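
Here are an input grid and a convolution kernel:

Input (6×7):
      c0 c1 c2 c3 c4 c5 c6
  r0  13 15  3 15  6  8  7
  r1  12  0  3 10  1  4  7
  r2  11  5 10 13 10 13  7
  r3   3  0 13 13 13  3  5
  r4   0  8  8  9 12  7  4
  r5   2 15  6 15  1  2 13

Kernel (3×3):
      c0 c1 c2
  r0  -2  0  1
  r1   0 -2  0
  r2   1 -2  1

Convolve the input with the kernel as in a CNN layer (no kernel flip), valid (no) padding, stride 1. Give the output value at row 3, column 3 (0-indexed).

-32

The receptive field on the input at this output position is [13 13 3 / 9 12 7 / 15 1 2]. Elementwise product with the kernel and sum: 13·-2 + 3·1 + 12·-2 + 15·1 + 1·-2 + 2·1.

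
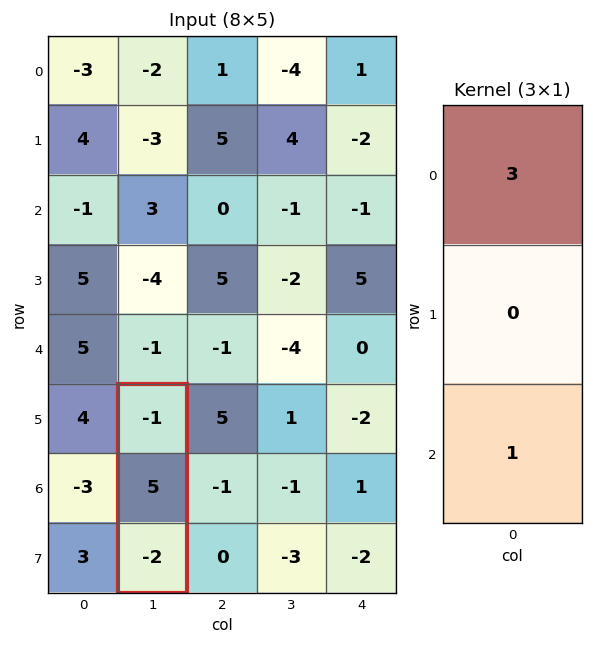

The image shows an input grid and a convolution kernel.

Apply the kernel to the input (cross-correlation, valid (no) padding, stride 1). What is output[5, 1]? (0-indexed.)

-5

The receptive field on the input at this output position is [-1 / 5 / -2]. Elementwise product with the kernel and sum: -1·3 + -2·1.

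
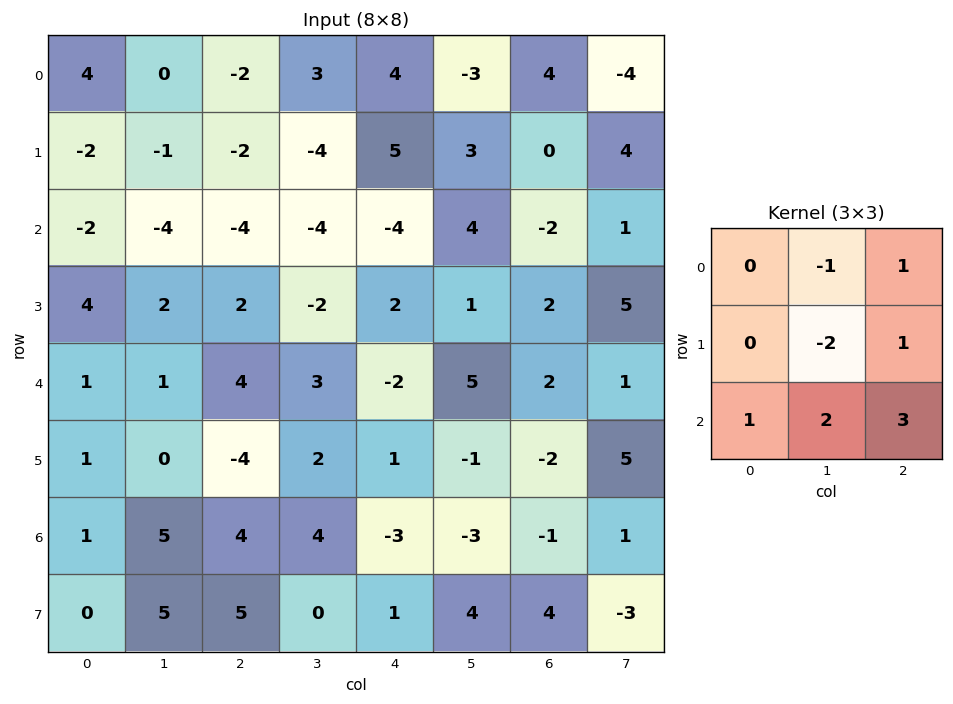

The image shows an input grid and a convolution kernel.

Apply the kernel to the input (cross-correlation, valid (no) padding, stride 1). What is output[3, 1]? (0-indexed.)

The receptive field on the input at this output position is [2 2 -2 / 1 4 3 / 0 -4 2]. Elementwise product with the kernel and sum: 2·-1 + -2·1 + 4·-2 + 3·1 + 0·1 + -4·2 + 2·3.

-11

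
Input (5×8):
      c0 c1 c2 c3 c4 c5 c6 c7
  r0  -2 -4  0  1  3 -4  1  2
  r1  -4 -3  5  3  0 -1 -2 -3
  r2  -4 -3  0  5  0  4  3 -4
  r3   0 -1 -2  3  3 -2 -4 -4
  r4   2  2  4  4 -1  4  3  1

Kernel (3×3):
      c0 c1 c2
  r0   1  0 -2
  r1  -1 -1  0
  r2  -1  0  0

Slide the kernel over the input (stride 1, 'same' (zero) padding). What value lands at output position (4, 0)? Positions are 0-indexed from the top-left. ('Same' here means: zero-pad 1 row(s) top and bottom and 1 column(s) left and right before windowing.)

0

The receptive field on the zero-padded input at this output position is [0 0 -1 / 0 2 2 / 0 0 0]. Elementwise product with the kernel and sum: 0·1 + -1·-2 + 0·-1 + 2·-1 + 0·-1.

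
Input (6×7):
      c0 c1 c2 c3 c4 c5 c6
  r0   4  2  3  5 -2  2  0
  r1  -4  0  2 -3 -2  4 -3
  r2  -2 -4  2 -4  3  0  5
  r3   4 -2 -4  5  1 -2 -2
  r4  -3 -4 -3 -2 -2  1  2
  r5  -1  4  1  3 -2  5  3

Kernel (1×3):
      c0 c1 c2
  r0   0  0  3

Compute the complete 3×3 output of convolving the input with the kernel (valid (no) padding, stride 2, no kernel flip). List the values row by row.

Output[0,0]: The receptive field on the input at this output position is [4 2 3]. Elementwise product with the kernel and sum: 3·3.

9 -6 0
6 9 15
-9 -6 6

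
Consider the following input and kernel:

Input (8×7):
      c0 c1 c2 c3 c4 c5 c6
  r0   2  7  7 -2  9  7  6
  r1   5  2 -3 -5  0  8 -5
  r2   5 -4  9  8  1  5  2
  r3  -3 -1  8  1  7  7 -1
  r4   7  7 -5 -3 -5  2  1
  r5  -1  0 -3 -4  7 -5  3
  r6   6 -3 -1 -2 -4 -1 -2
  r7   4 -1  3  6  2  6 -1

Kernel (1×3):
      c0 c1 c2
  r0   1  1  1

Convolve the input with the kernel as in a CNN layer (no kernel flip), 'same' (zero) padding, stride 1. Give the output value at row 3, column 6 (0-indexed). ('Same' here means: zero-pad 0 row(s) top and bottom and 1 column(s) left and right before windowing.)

The receptive field on the zero-padded input at this output position is [7 -1 0]. Elementwise product with the kernel and sum: 7·1 + -1·1 + 0·1.

6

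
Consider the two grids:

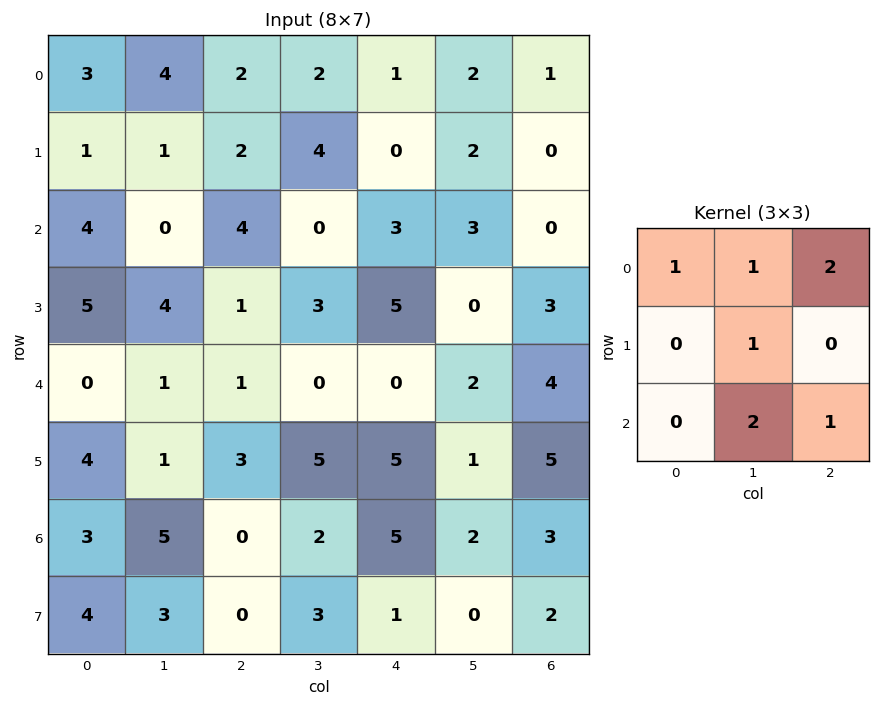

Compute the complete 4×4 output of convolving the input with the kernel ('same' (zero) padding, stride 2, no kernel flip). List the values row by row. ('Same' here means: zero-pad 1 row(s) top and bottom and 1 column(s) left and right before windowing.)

6 10 3 1
21 20 21 8
22 23 19 17
20 17 19 13

Output[0,0]: The receptive field on the zero-padded input at this output position is [0 0 0 / 0 3 4 / 0 1 1]. Elementwise product with the kernel and sum: 0·1 + 0·1 + 0·2 + 3·1 + 1·2 + 1·1.
Output[0,1]: The receptive field on the zero-padded input at this output position is [0 0 0 / 4 2 2 / 1 2 4]. Elementwise product with the kernel and sum: 0·1 + 0·1 + 0·2 + 2·1 + 2·2 + 4·1.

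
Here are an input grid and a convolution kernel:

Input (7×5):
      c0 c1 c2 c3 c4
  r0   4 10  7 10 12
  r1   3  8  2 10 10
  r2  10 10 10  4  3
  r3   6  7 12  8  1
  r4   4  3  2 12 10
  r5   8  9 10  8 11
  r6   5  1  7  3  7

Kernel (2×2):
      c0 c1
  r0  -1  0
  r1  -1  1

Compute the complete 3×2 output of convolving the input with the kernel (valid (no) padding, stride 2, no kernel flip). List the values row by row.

Output[0,0]: The receptive field on the input at this output position is [4 10 / 3 8]. Elementwise product with the kernel and sum: 4·-1 + 3·-1 + 8·1.

1 1
-9 -14
-3 -4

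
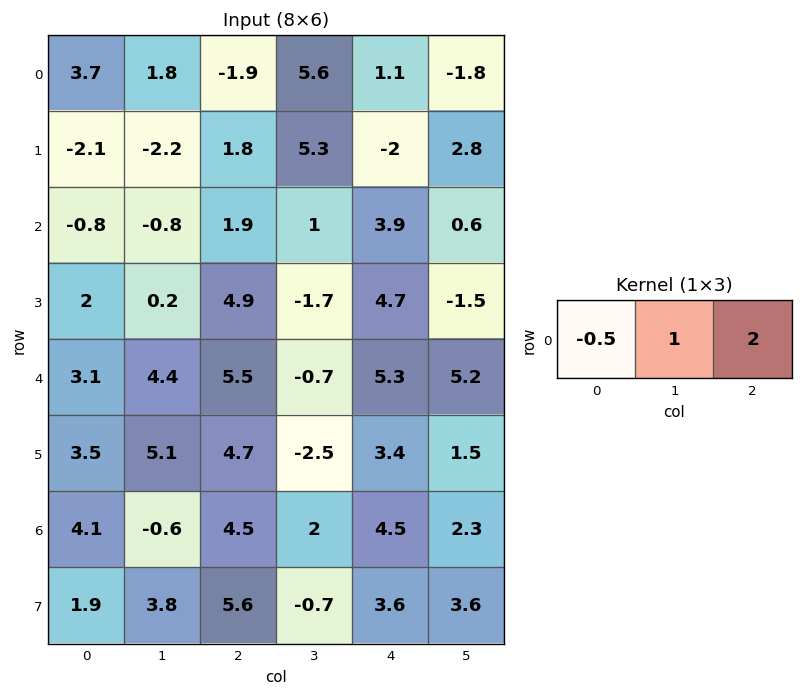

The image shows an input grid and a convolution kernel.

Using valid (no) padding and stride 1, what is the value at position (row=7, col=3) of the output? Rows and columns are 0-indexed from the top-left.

The receptive field on the input at this output position is [-0.7 3.6 3.6]. Elementwise product with the kernel and sum: -0.7·-0.5 + 3.6·1 + 3.6·2.

11.15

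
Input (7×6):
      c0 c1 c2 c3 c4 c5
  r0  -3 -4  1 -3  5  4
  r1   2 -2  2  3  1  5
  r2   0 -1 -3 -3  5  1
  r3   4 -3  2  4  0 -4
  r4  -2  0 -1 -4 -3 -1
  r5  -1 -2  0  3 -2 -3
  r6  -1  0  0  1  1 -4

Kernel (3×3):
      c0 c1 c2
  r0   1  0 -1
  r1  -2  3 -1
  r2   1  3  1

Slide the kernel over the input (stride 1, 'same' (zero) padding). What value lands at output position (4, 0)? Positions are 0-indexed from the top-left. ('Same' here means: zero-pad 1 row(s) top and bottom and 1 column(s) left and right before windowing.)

The receptive field on the zero-padded input at this output position is [0 4 -3 / 0 -2 0 / 0 -1 -2]. Elementwise product with the kernel and sum: 0·1 + -3·-1 + 0·-2 + -2·3 + 0·-1 + 0·1 + -1·3 + -2·1.

-8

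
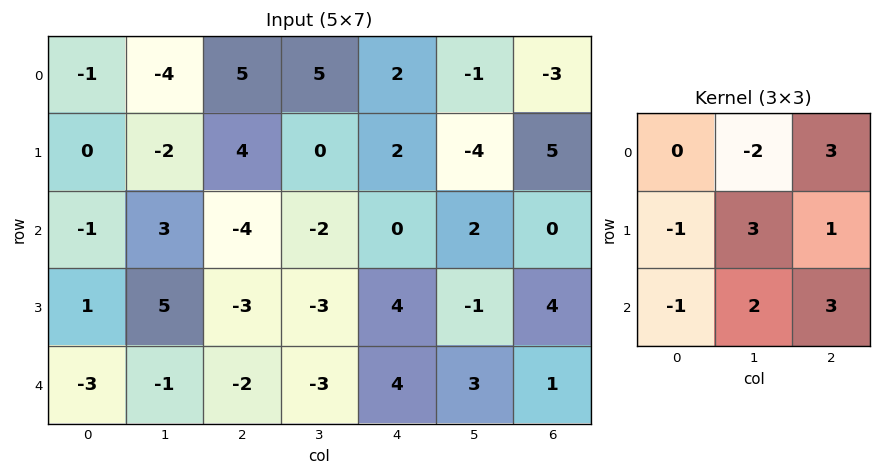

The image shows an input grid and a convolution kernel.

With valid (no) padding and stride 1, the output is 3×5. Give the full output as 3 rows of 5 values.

16 2 -6 3 -12
22 -45 13 -4 35
-12 -27 10 40 -2

Output[0,0]: The receptive field on the input at this output position is [-1 -4 5 / 0 -2 4 / -1 3 -4]. Elementwise product with the kernel and sum: -4·-2 + 5·3 + 0·-1 + -2·3 + 4·1 + -1·-1 + 3·2 + -4·3.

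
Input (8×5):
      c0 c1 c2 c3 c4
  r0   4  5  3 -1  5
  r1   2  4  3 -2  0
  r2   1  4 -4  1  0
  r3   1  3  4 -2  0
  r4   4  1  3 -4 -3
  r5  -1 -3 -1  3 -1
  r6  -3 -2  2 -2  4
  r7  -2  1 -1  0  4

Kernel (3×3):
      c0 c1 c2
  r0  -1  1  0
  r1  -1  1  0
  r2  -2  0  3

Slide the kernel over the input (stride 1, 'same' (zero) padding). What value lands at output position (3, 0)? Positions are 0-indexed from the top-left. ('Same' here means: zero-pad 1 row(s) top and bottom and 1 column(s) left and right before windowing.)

5

The receptive field on the zero-padded input at this output position is [0 1 4 / 0 1 3 / 0 4 1]. Elementwise product with the kernel and sum: 0·-1 + 1·1 + 0·-1 + 1·1 + 0·-2 + 1·3.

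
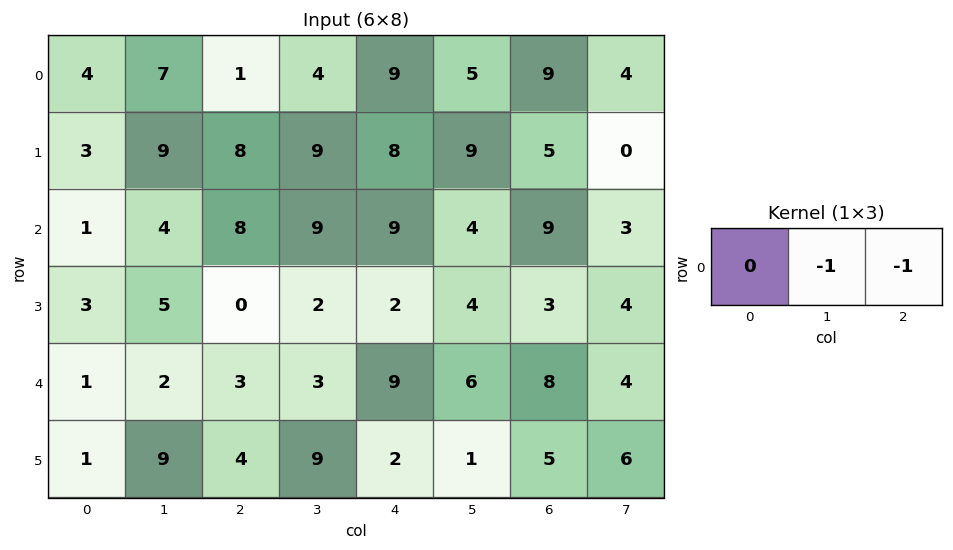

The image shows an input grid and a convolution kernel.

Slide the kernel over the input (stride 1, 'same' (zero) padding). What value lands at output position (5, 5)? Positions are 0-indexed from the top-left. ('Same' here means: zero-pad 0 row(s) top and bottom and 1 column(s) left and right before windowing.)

-6

The receptive field on the zero-padded input at this output position is [2 1 5]. Elementwise product with the kernel and sum: 1·-1 + 5·-1.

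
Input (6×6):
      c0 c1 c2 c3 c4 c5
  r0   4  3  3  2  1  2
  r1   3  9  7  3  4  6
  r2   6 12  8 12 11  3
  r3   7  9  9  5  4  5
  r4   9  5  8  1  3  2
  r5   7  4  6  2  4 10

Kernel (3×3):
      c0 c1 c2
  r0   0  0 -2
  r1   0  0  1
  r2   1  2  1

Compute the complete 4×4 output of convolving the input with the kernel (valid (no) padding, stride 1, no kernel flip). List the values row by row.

39 39 45 39
28 38 26 9
20 3 -5 8
11 9 9 12

Output[0,0]: The receptive field on the input at this output position is [4 3 3 / 3 9 7 / 6 12 8]. Elementwise product with the kernel and sum: 3·-2 + 7·1 + 6·1 + 12·2 + 8·1.
Output[0,1]: The receptive field on the input at this output position is [3 3 2 / 9 7 3 / 12 8 12]. Elementwise product with the kernel and sum: 2·-2 + 3·1 + 12·1 + 8·2 + 12·1.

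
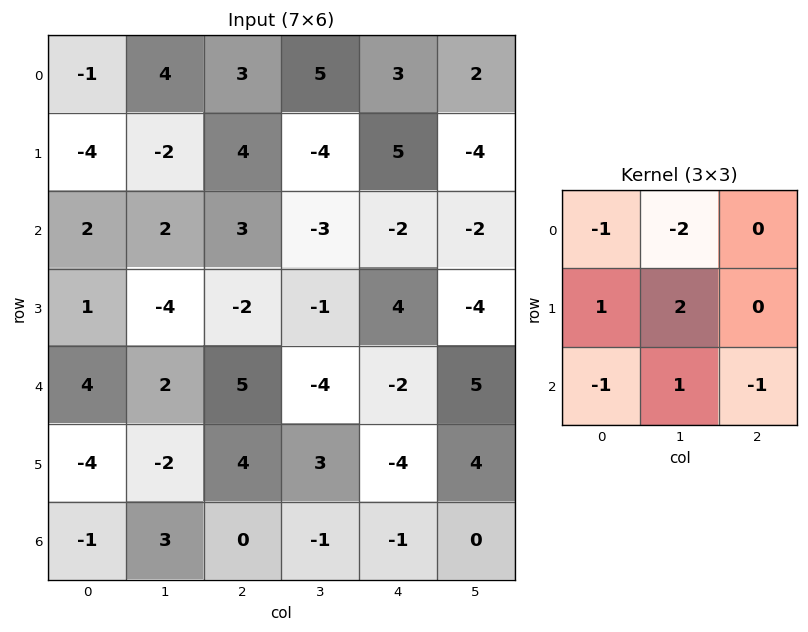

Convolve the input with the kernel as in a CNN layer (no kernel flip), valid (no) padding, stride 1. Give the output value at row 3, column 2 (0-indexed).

The receptive field on the input at this output position is [-2 -1 4 / 5 -4 -2 / 4 3 -4]. Elementwise product with the kernel and sum: -2·-1 + -1·-2 + 5·1 + -4·2 + 4·-1 + 3·1 + -4·-1.

4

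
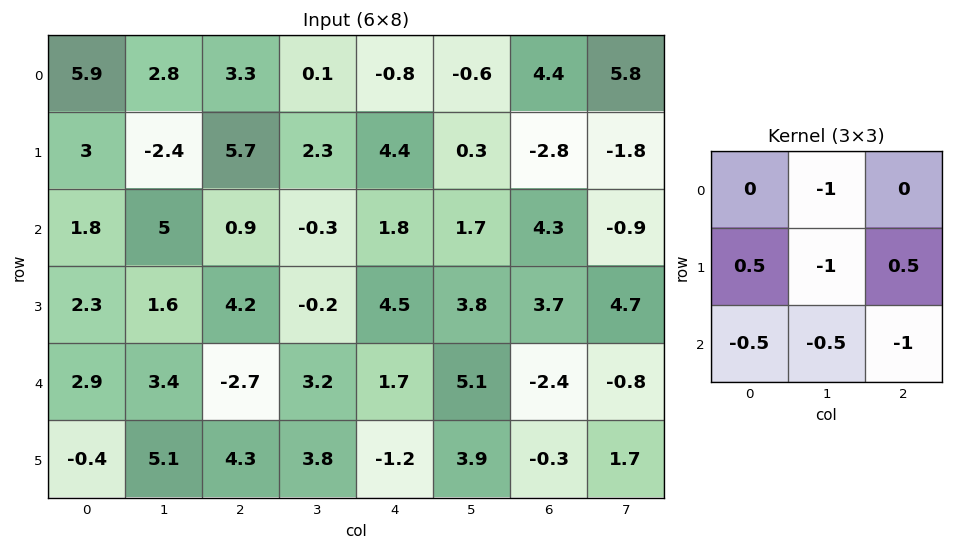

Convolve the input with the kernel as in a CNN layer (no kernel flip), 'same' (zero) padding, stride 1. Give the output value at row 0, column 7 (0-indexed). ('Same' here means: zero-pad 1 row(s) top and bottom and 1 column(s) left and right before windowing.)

The receptive field on the zero-padded input at this output position is [0 0 0 / 4.4 5.8 0 / -2.8 -1.8 0]. Elementwise product with the kernel and sum: 0·-1 + 4.4·0.5 + 5.8·-1 + 0·0.5 + -2.8·-0.5 + -1.8·-0.5 + 0·-1.

-1.3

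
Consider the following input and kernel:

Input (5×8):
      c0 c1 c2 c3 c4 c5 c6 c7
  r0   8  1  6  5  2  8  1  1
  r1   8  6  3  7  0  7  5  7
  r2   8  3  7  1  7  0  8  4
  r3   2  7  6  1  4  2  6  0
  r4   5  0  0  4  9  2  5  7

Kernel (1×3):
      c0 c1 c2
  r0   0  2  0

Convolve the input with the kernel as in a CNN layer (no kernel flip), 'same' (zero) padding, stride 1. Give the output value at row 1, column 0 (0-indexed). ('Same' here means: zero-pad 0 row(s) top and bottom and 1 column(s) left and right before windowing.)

The receptive field on the zero-padded input at this output position is [0 8 6]. Elementwise product with the kernel and sum: 8·2.

16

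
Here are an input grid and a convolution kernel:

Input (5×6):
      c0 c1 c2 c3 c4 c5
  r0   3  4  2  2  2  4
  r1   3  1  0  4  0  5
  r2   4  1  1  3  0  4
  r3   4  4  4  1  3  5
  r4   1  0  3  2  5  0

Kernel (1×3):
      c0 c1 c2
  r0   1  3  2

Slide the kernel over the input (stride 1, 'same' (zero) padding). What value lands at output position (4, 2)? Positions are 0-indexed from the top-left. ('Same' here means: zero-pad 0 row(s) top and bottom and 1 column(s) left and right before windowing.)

13

The receptive field on the zero-padded input at this output position is [0 3 2]. Elementwise product with the kernel and sum: 0·1 + 3·3 + 2·2.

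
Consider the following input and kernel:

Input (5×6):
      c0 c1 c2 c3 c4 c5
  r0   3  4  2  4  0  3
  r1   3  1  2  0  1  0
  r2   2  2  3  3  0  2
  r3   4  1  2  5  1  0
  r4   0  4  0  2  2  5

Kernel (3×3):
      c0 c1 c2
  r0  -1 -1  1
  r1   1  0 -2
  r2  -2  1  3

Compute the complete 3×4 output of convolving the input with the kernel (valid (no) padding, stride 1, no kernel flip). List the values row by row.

1 7 -9 -1
-7 8 6 -11
3 -13 2 17

Output[0,0]: The receptive field on the input at this output position is [3 4 2 / 3 1 2 / 2 2 3]. Elementwise product with the kernel and sum: 3·-1 + 4·-1 + 2·1 + 3·1 + 2·-2 + 2·-2 + 2·1 + 3·3.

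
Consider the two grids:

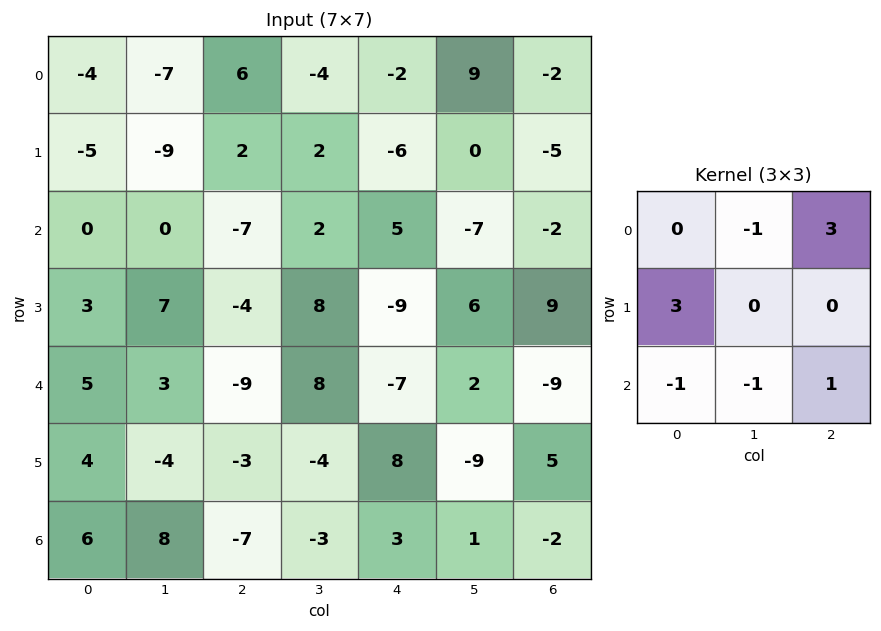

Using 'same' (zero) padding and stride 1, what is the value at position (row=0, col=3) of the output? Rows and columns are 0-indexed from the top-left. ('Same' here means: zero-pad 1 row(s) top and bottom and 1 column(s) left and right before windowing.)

8

The receptive field on the zero-padded input at this output position is [0 0 0 / 6 -4 -2 / 2 2 -6]. Elementwise product with the kernel and sum: 0·-1 + 0·3 + 6·3 + 2·-1 + 2·-1 + -6·1.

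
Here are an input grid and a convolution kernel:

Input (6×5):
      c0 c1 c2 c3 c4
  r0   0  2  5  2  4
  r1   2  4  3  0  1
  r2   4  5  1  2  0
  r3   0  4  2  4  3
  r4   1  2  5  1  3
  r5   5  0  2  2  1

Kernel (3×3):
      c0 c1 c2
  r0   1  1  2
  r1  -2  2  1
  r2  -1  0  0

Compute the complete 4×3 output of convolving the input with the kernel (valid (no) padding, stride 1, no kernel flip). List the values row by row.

15 4 9
15 -3 5
20 8 5
10 21 5

Output[0,0]: The receptive field on the input at this output position is [0 2 5 / 2 4 3 / 4 5 1]. Elementwise product with the kernel and sum: 0·1 + 2·1 + 5·2 + 2·-2 + 4·2 + 3·1 + 4·-1.
Output[0,1]: The receptive field on the input at this output position is [2 5 2 / 4 3 0 / 5 1 2]. Elementwise product with the kernel and sum: 2·1 + 5·1 + 2·2 + 4·-2 + 3·2 + 0·1 + 5·-1.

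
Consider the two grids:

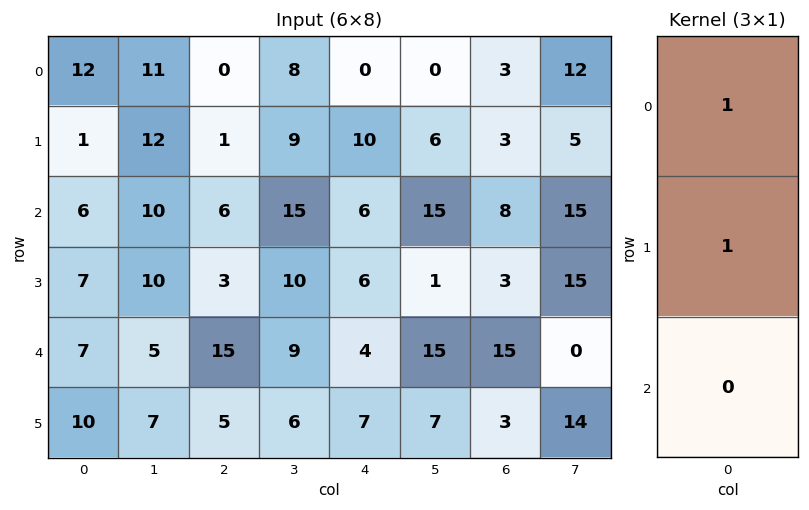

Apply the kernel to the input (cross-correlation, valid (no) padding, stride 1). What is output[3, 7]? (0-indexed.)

15

The receptive field on the input at this output position is [15 / 0 / 14]. Elementwise product with the kernel and sum: 15·1 + 0·1.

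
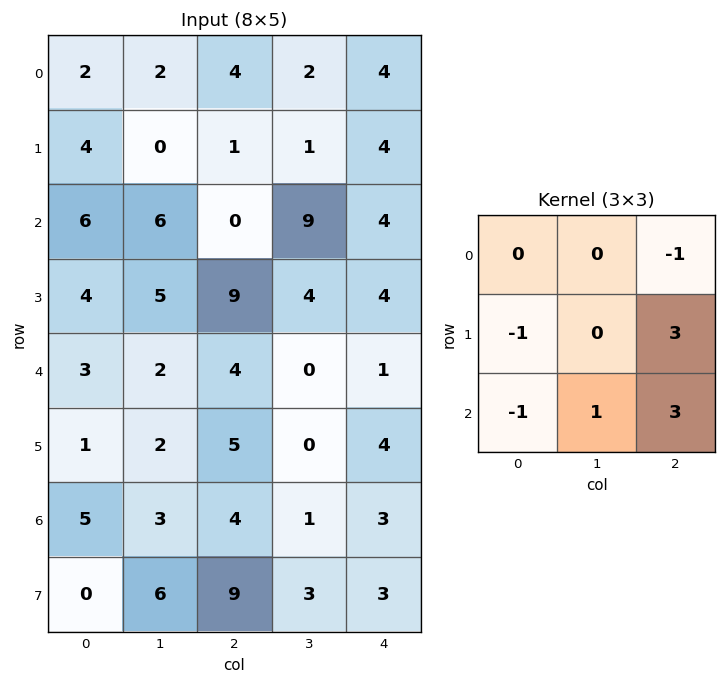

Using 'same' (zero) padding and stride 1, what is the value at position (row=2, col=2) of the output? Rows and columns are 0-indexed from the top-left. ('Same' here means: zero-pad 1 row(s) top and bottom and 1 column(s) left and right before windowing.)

The receptive field on the zero-padded input at this output position is [0 1 1 / 6 0 9 / 5 9 4]. Elementwise product with the kernel and sum: 1·-1 + 6·-1 + 9·3 + 5·-1 + 9·1 + 4·3.

36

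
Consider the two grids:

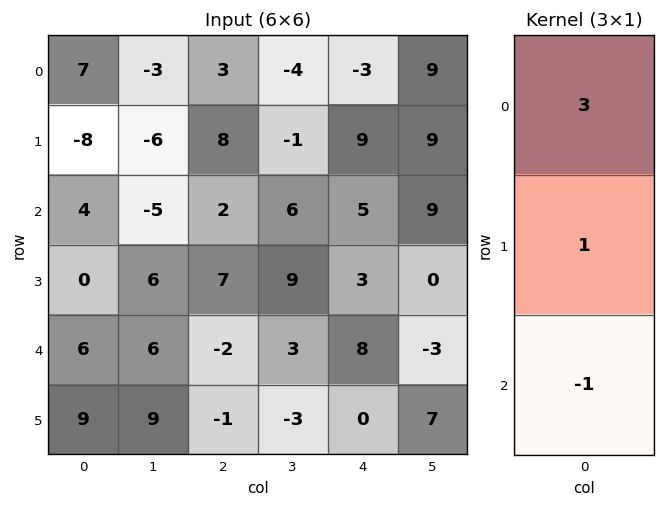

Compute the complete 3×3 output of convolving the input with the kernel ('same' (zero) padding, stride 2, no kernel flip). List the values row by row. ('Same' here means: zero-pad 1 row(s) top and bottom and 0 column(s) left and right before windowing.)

15 -5 -12
-20 19 29
-3 20 17

Output[0,0]: The receptive field on the zero-padded input at this output position is [0 / 7 / -8]. Elementwise product with the kernel and sum: 0·3 + 7·1 + -8·-1.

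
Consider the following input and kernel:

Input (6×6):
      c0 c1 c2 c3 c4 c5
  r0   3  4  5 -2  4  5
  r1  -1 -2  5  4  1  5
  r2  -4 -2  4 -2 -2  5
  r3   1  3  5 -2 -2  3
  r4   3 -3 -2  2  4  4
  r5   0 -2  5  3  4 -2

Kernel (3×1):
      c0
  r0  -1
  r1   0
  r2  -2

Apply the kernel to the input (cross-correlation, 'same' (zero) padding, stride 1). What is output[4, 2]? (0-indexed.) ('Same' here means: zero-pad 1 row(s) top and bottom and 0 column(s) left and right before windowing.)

The receptive field on the zero-padded input at this output position is [5 / -2 / 5]. Elementwise product with the kernel and sum: 5·-1 + 5·-2.

-15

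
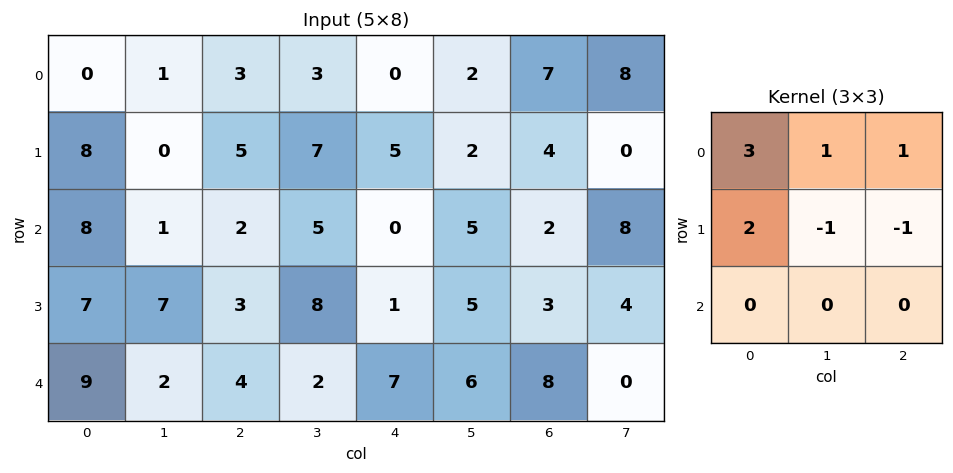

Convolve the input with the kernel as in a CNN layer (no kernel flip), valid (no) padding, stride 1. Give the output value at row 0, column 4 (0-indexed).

13

The receptive field on the input at this output position is [0 2 7 / 5 2 4 / 0 5 2]. Elementwise product with the kernel and sum: 0·3 + 2·1 + 7·1 + 5·2 + 2·-1 + 4·-1.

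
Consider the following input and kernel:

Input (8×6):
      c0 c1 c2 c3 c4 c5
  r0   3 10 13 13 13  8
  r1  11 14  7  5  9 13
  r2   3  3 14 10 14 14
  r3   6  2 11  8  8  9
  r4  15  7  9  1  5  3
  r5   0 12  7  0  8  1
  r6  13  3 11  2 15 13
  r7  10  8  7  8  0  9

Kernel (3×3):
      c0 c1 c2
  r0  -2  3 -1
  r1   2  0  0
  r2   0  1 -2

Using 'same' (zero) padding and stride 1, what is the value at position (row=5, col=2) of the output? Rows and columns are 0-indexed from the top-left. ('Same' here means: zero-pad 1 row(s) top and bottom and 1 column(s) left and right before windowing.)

43

The receptive field on the zero-padded input at this output position is [7 9 1 / 12 7 0 / 3 11 2]. Elementwise product with the kernel and sum: 7·-2 + 9·3 + 1·-1 + 12·2 + 11·1 + 2·-2.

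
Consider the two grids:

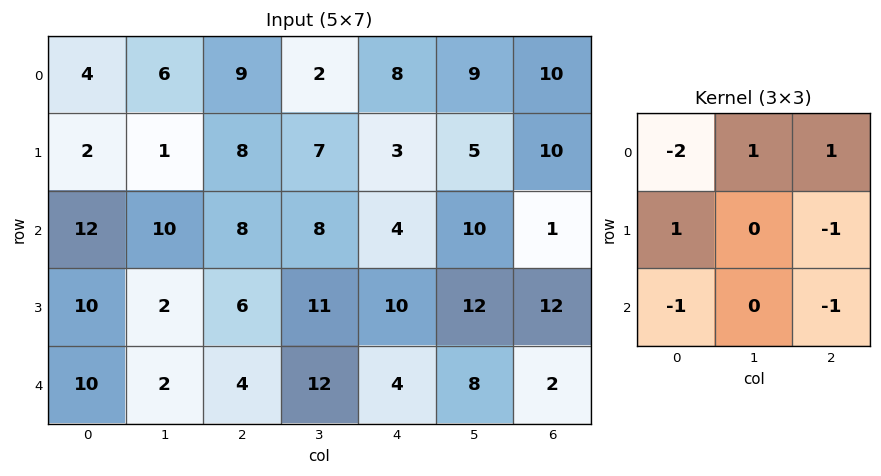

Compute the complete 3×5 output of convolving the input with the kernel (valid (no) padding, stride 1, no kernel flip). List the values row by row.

Output[0,0]: The receptive field on the input at this output position is [4 6 9 / 2 1 8 / 12 10 8]. Elementwise product with the kernel and sum: 4·-2 + 6·1 + 9·1 + 2·1 + 8·-1 + 12·-1 + 8·-1.
Output[0,1]: The receptive field on the input at this output position is [6 9 2 / 1 8 7 / 10 8 8]. Elementwise product with the kernel and sum: 6·-2 + 9·1 + 2·1 + 1·1 + 7·-1 + 10·-1 + 8·-1.

-19 -25 -15 -3 -9
-7 2 -18 -31 -10
-16 -27 -16 -23 -5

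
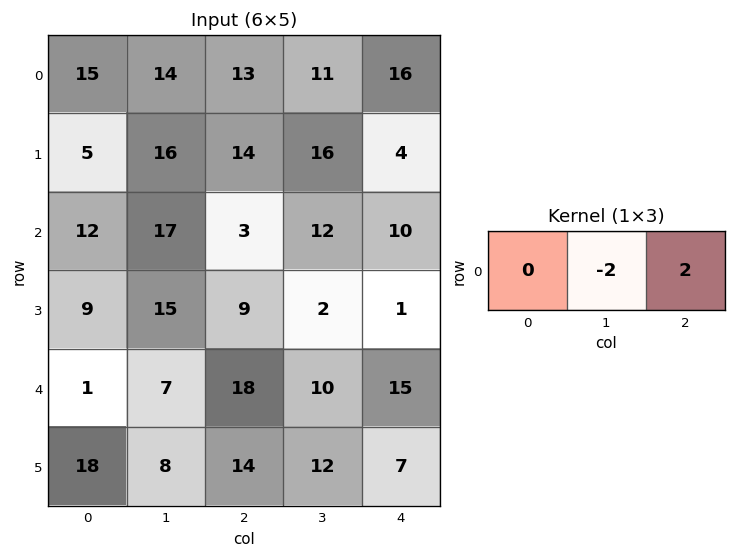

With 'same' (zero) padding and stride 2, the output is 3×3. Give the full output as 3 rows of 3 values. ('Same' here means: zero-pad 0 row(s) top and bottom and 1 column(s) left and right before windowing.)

-2 -4 -32
10 18 -20
12 -16 -30

Output[0,0]: The receptive field on the zero-padded input at this output position is [0 15 14]. Elementwise product with the kernel and sum: 15·-2 + 14·2.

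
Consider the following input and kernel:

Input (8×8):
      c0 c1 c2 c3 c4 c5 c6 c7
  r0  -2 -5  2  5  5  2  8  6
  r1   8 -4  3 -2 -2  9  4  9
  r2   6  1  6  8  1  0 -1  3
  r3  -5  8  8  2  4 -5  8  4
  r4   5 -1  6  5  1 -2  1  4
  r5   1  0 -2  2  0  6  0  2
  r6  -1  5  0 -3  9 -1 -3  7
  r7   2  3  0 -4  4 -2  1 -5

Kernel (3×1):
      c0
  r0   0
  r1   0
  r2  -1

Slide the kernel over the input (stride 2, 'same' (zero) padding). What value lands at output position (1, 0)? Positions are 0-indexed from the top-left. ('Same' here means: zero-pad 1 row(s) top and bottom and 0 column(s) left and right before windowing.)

5

The receptive field on the zero-padded input at this output position is [8 / 6 / -5]. Elementwise product with the kernel and sum: -5·-1.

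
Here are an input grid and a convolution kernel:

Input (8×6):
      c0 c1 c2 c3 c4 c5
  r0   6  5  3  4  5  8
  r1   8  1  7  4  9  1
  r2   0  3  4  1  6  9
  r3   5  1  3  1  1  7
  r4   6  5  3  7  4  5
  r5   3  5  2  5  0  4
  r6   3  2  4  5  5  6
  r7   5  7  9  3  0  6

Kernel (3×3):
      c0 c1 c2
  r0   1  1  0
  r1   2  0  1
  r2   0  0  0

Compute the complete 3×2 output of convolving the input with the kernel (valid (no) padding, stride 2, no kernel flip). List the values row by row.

Output[0,0]: The receptive field on the input at this output position is [6 5 3 / 8 1 7 / 0 3 4]. Elementwise product with the kernel and sum: 6·1 + 5·1 + 8·2 + 7·1.

34 30
16 12
19 14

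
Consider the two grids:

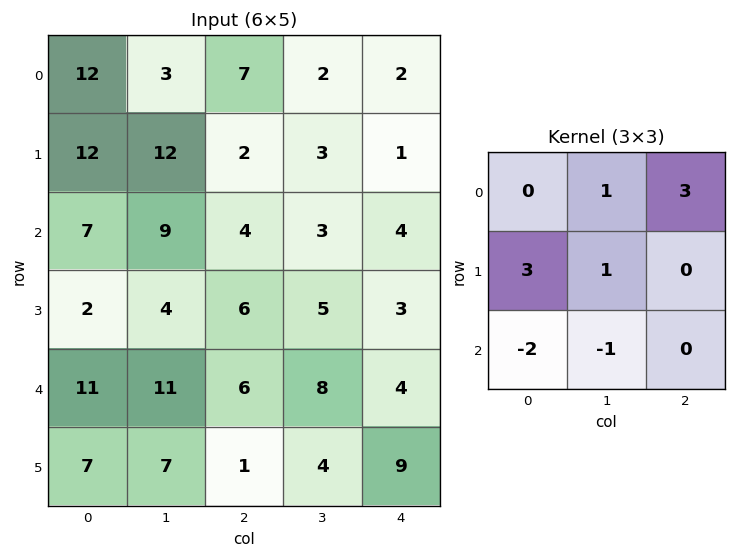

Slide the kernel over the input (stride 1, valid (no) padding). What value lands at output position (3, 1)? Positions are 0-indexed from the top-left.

The receptive field on the input at this output position is [4 6 5 / 11 6 8 / 7 1 4]. Elementwise product with the kernel and sum: 6·1 + 5·3 + 11·3 + 6·1 + 7·-2 + 1·-1.

45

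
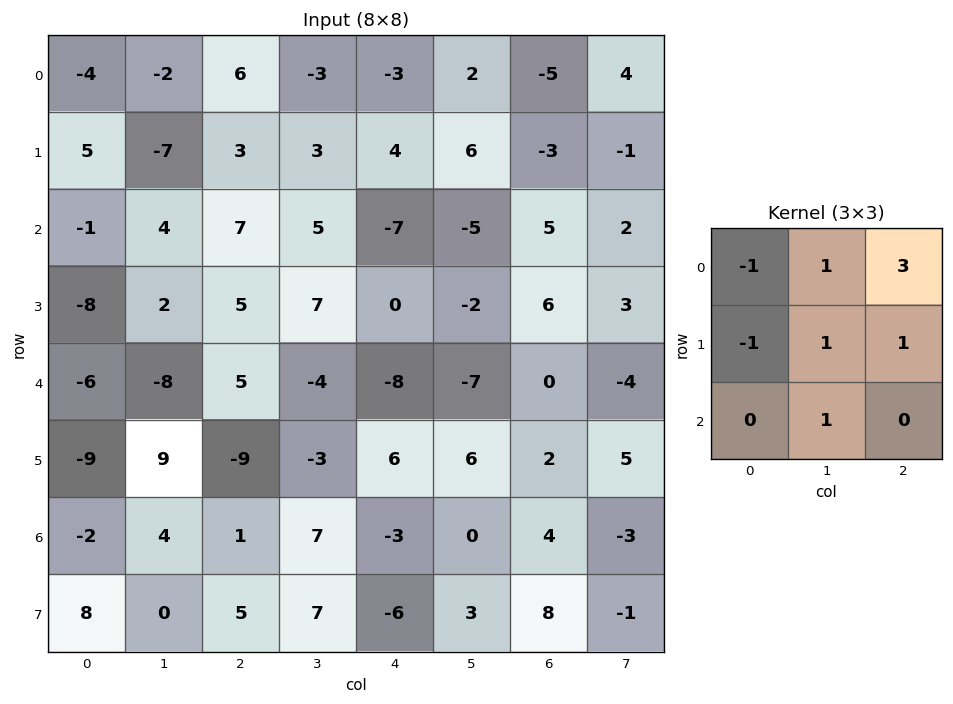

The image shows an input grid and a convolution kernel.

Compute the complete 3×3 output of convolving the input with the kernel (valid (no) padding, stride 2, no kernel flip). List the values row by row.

15 -9 -16
33 -25 14
26 -14 3

Output[0,0]: The receptive field on the input at this output position is [-4 -2 6 / 5 -7 3 / -1 4 7]. Elementwise product with the kernel and sum: -4·-1 + -2·1 + 6·3 + 5·-1 + -7·1 + 3·1 + 4·1.
Output[0,1]: The receptive field on the input at this output position is [6 -3 -3 / 3 3 4 / 7 5 -7]. Elementwise product with the kernel and sum: 6·-1 + -3·1 + -3·3 + 3·-1 + 3·1 + 4·1 + 5·1.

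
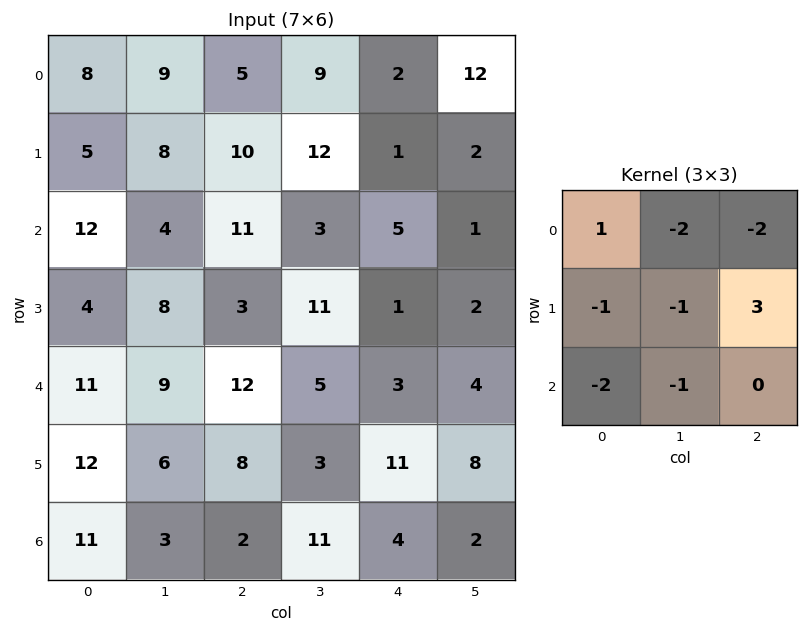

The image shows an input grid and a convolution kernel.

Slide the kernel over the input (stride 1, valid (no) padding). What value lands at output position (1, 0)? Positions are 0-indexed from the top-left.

-30

The receptive field on the input at this output position is [5 8 10 / 12 4 11 / 4 8 3]. Elementwise product with the kernel and sum: 5·1 + 8·-2 + 10·-2 + 12·-1 + 4·-1 + 11·3 + 4·-2 + 8·-1.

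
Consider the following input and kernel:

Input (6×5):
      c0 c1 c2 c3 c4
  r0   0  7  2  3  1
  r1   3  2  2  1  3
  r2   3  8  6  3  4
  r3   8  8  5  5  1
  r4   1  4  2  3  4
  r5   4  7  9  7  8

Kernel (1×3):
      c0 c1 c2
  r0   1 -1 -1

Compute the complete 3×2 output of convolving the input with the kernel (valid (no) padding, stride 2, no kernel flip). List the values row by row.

Output[0,0]: The receptive field on the input at this output position is [0 7 2]. Elementwise product with the kernel and sum: 0·1 + 7·-1 + 2·-1.
Output[0,1]: The receptive field on the input at this output position is [2 3 1]. Elementwise product with the kernel and sum: 2·1 + 3·-1 + 1·-1.

-9 -2
-11 -1
-5 -5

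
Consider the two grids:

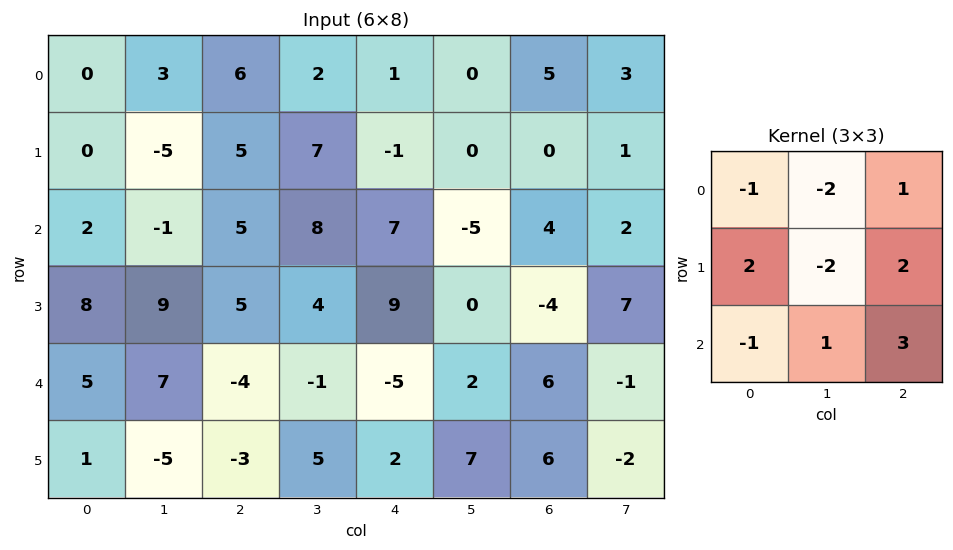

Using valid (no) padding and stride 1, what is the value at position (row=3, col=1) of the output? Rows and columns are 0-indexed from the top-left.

22

The receptive field on the input at this output position is [9 5 4 / 7 -4 -1 / -5 -3 5]. Elementwise product with the kernel and sum: 9·-1 + 5·-2 + 4·1 + 7·2 + -4·-2 + -1·2 + -5·-1 + -3·1 + 5·3.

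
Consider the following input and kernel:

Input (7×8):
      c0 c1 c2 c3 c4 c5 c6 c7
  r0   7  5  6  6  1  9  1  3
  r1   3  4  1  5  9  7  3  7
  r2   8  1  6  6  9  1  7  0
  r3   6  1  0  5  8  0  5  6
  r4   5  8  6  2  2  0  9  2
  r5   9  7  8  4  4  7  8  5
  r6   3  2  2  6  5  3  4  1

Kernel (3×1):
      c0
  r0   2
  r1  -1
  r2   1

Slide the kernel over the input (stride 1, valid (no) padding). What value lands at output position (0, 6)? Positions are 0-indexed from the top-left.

The receptive field on the input at this output position is [1 / 3 / 7]. Elementwise product with the kernel and sum: 1·2 + 3·-1 + 7·1.

6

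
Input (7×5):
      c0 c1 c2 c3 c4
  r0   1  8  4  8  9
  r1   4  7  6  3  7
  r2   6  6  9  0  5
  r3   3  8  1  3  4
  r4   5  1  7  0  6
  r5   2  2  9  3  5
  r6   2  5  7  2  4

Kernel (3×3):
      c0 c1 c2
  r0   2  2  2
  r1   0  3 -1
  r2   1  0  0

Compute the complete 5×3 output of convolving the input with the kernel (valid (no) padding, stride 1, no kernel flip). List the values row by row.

Output[0,0]: The receptive field on the input at this output position is [1 8 4 / 4 7 6 / 6 6 9]. Elementwise product with the kernel and sum: 1·2 + 8·2 + 4·2 + 7·3 + 6·-1 + 6·1.
Output[0,1]: The receptive field on the input at this output position is [8 4 8 / 7 6 3 / 6 9 0]. Elementwise product with the kernel and sum: 8·2 + 4·2 + 8·2 + 6·3 + 3·-1 + 6·1.

47 61 53
46 67 28
70 31 40
22 47 19
25 45 37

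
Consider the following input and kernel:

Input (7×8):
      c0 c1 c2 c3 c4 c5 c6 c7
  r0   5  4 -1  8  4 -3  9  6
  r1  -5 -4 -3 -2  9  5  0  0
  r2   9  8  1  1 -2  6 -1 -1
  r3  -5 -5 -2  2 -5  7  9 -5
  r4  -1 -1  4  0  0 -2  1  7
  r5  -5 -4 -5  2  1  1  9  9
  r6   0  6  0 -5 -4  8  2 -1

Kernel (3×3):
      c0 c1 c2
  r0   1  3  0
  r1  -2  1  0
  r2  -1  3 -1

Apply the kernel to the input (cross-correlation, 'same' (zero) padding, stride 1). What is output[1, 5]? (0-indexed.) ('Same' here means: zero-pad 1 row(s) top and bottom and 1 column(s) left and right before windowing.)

3

The receptive field on the zero-padded input at this output position is [4 -3 9 / 9 5 0 / -2 6 -1]. Elementwise product with the kernel and sum: 4·1 + -3·3 + 9·-2 + 5·1 + -2·-1 + 6·3 + -1·-1.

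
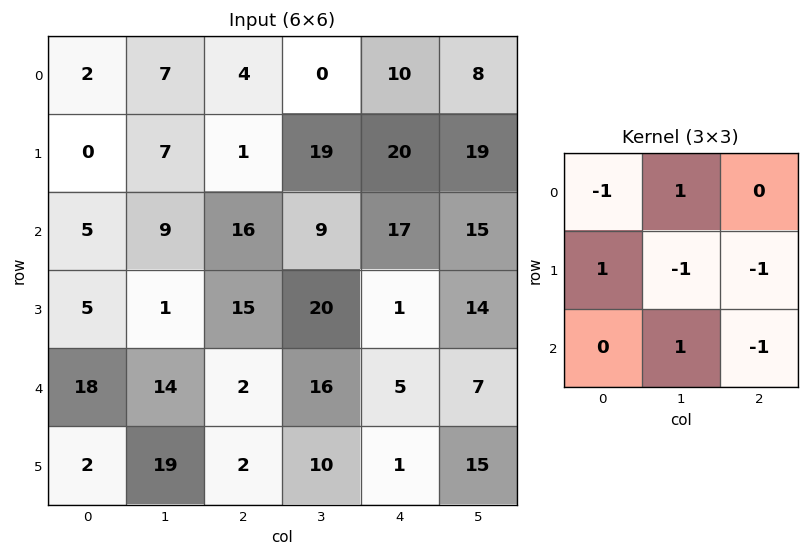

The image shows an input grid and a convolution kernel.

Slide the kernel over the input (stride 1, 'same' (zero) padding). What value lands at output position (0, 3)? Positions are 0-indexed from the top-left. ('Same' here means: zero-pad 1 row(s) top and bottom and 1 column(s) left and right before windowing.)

-7

The receptive field on the zero-padded input at this output position is [0 0 0 / 4 0 10 / 1 19 20]. Elementwise product with the kernel and sum: 0·-1 + 0·1 + 4·1 + 0·-1 + 10·-1 + 19·1 + 20·-1.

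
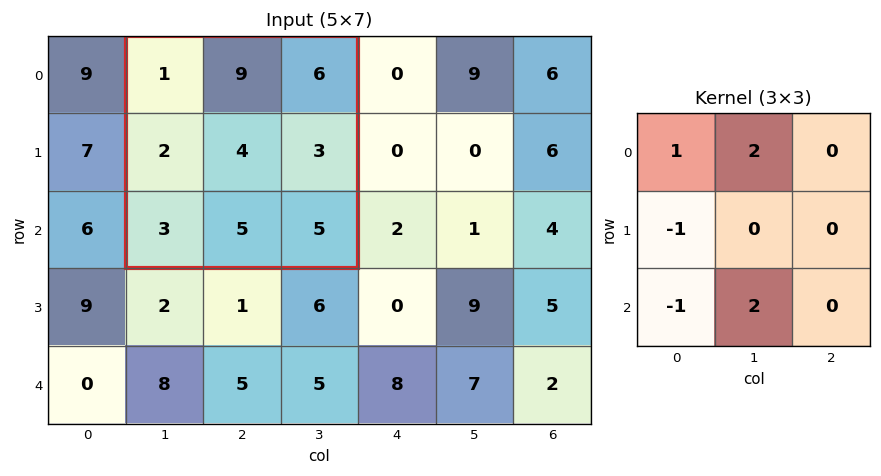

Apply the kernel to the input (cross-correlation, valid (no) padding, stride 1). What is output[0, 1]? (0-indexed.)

The receptive field on the input at this output position is [1 9 6 / 2 4 3 / 3 5 5]. Elementwise product with the kernel and sum: 1·1 + 9·2 + 2·-1 + 3·-1 + 5·2.

24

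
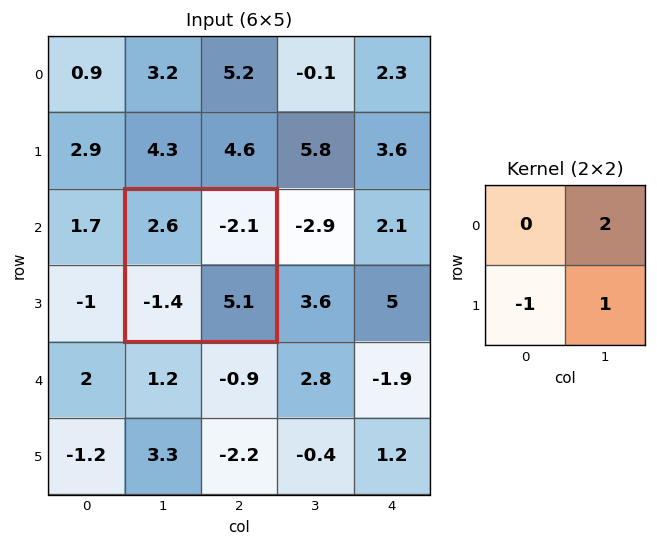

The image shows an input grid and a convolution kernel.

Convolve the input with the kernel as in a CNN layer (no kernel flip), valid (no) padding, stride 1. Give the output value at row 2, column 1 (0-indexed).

The receptive field on the input at this output position is [2.6 -2.1 / -1.4 5.1]. Elementwise product with the kernel and sum: -2.1·2 + -1.4·-1 + 5.1·1.

2.3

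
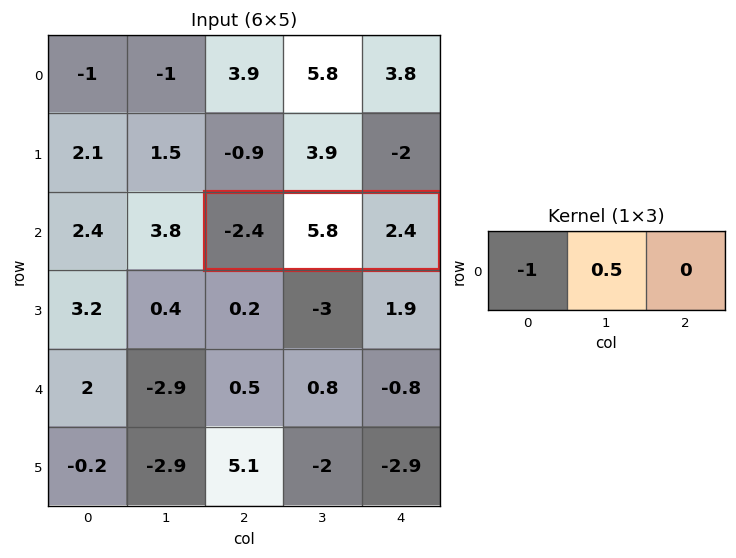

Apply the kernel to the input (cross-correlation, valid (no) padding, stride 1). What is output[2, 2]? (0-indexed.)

5.3

The receptive field on the input at this output position is [-2.4 5.8 2.4]. Elementwise product with the kernel and sum: -2.4·-1 + 5.8·0.5.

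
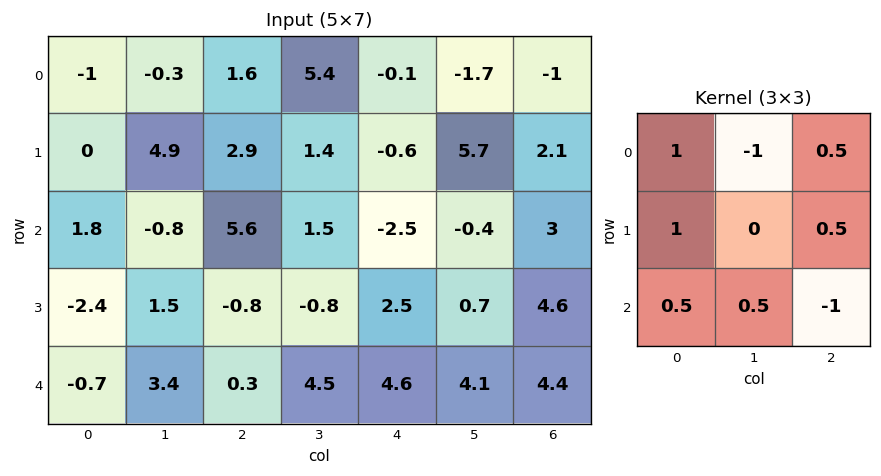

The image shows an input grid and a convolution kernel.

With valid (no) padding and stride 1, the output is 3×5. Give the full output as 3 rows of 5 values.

-3.55 7.3 4.8 8.8 -2.9
1.5 3.8 2.25 6.3 -9.25
3.65 -7.2 1.1 3.8 4.15

Output[0,0]: The receptive field on the input at this output position is [-1 -0.3 1.6 / 0 4.9 2.9 / 1.8 -0.8 5.6]. Elementwise product with the kernel and sum: -1·1 + -0.3·-1 + 1.6·0.5 + 0·1 + 2.9·0.5 + 1.8·0.5 + -0.8·0.5 + 5.6·-1.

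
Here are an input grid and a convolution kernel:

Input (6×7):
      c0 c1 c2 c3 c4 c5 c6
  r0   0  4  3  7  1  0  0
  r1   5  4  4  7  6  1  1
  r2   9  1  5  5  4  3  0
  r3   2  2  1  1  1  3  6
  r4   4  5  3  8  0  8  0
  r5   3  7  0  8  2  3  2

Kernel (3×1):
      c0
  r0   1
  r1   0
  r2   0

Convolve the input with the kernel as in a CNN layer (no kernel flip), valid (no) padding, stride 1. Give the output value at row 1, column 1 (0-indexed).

4

The receptive field on the input at this output position is [4 / 1 / 2]. Elementwise product with the kernel and sum: 4·1.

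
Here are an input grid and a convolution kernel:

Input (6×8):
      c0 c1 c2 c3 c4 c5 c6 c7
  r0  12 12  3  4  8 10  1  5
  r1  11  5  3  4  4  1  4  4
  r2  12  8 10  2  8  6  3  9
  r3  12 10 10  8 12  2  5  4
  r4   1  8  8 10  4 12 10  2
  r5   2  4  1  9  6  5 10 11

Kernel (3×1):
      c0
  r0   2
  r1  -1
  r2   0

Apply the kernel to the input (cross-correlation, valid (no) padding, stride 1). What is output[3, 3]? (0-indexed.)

6

The receptive field on the input at this output position is [8 / 10 / 9]. Elementwise product with the kernel and sum: 8·2 + 10·-1.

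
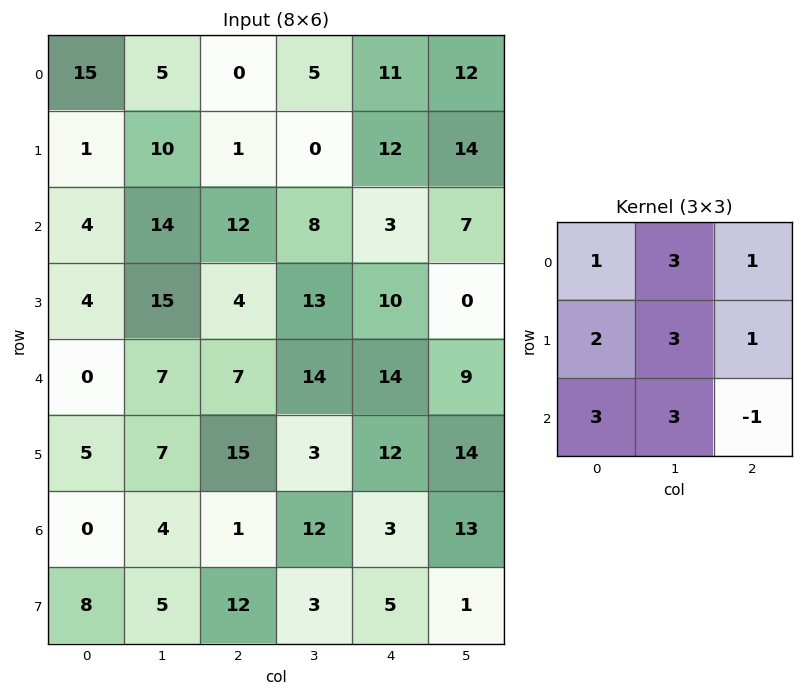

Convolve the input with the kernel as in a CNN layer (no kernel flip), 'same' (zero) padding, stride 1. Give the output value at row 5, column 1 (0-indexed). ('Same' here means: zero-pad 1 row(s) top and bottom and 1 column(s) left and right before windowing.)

The receptive field on the zero-padded input at this output position is [0 7 7 / 5 7 15 / 0 4 1]. Elementwise product with the kernel and sum: 0·1 + 7·3 + 7·1 + 5·2 + 7·3 + 15·1 + 0·3 + 4·3 + 1·-1.

85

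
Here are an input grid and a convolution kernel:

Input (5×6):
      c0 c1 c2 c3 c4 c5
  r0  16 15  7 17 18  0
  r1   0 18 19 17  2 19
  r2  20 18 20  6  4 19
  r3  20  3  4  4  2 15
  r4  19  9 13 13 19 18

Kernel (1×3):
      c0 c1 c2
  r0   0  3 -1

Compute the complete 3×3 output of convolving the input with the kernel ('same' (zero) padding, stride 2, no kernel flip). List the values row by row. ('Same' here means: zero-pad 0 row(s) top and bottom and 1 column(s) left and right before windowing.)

Output[0,0]: The receptive field on the zero-padded input at this output position is [0 16 15]. Elementwise product with the kernel and sum: 16·3 + 15·-1.
Output[0,1]: The receptive field on the zero-padded input at this output position is [15 7 17]. Elementwise product with the kernel and sum: 7·3 + 17·-1.

33 4 54
42 54 -7
48 26 39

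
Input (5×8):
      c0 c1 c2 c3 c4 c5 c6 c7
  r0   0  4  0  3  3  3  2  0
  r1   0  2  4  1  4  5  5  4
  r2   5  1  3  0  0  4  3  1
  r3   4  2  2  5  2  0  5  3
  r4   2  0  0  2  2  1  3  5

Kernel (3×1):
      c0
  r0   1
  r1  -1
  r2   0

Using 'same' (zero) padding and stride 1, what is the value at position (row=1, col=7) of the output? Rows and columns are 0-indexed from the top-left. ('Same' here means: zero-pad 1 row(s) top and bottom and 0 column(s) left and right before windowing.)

The receptive field on the zero-padded input at this output position is [0 / 4 / 1]. Elementwise product with the kernel and sum: 0·1 + 4·-1.

-4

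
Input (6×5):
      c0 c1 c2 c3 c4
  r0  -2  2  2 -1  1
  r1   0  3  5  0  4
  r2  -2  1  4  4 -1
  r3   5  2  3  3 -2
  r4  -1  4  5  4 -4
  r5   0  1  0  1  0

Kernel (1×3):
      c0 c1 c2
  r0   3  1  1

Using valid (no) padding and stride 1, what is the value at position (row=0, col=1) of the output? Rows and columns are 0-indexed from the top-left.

7

The receptive field on the input at this output position is [2 2 -1]. Elementwise product with the kernel and sum: 2·3 + 2·1 + -1·1.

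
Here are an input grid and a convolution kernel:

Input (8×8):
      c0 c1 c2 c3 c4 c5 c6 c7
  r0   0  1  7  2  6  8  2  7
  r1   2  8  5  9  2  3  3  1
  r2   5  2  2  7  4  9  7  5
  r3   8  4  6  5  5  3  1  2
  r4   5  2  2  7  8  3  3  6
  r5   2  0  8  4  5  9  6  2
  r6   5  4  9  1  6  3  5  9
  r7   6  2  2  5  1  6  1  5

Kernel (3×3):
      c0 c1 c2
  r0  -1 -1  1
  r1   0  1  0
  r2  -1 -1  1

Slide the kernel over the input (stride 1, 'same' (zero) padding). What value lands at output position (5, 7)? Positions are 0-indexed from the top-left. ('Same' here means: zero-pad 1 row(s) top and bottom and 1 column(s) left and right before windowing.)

The receptive field on the zero-padded input at this output position is [3 6 0 / 6 2 0 / 5 9 0]. Elementwise product with the kernel and sum: 3·-1 + 6·-1 + 0·1 + 2·1 + 5·-1 + 9·-1 + 0·1.

-21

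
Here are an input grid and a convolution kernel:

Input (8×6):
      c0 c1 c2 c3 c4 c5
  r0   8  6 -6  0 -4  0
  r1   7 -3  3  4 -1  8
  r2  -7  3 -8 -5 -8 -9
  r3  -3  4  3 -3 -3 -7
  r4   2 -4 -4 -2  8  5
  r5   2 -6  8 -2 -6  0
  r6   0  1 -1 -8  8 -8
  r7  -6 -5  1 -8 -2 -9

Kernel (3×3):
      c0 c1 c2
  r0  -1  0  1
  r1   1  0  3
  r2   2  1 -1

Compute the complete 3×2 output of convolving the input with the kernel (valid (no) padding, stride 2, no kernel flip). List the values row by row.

-1 -11
9 -24
22 -16

Output[0,0]: The receptive field on the input at this output position is [8 6 -6 / 7 -3 3 / -7 3 -8]. Elementwise product with the kernel and sum: 8·-1 + -6·1 + 7·1 + 3·3 + -7·2 + 3·1 + -8·-1.
Output[0,1]: The receptive field on the input at this output position is [-6 0 -4 / 3 4 -1 / -8 -5 -8]. Elementwise product with the kernel and sum: -6·-1 + -4·1 + 3·1 + -1·3 + -8·2 + -5·1 + -8·-1.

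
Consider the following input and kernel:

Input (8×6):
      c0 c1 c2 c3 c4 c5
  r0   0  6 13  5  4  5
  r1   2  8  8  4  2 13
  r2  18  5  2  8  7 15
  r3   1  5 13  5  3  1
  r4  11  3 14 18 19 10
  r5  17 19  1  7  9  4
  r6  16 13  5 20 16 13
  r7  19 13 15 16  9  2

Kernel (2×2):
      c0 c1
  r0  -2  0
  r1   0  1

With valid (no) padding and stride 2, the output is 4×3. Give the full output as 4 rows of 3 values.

8 -22 5
-31 1 -13
-3 -21 -34
-19 6 -30

Output[0,0]: The receptive field on the input at this output position is [0 6 / 2 8]. Elementwise product with the kernel and sum: 0·-2 + 8·1.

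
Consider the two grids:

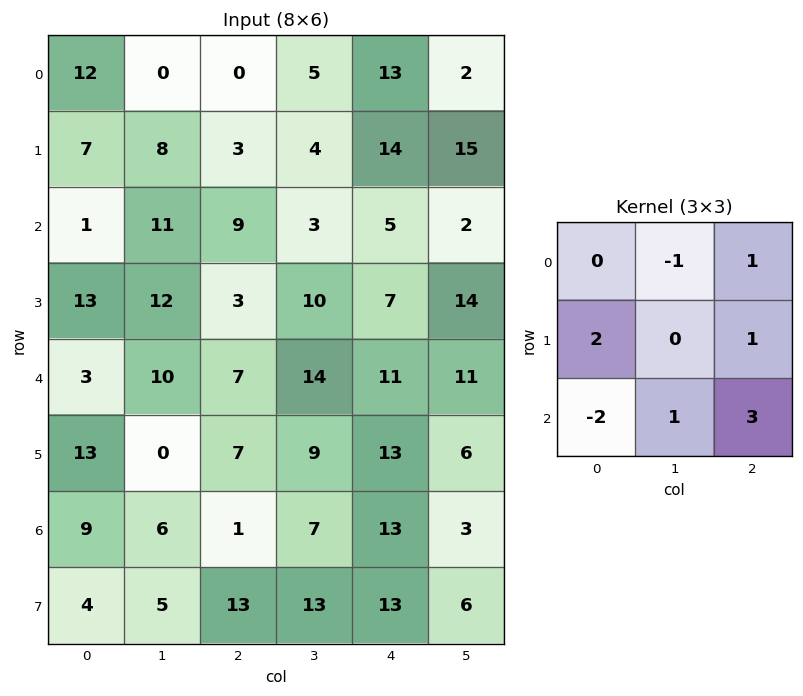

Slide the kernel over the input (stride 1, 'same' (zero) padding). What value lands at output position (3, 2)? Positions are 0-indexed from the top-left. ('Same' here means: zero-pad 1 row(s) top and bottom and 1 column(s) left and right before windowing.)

The receptive field on the zero-padded input at this output position is [11 9 3 / 12 3 10 / 10 7 14]. Elementwise product with the kernel and sum: 9·-1 + 3·1 + 12·2 + 10·1 + 10·-2 + 7·1 + 14·3.

57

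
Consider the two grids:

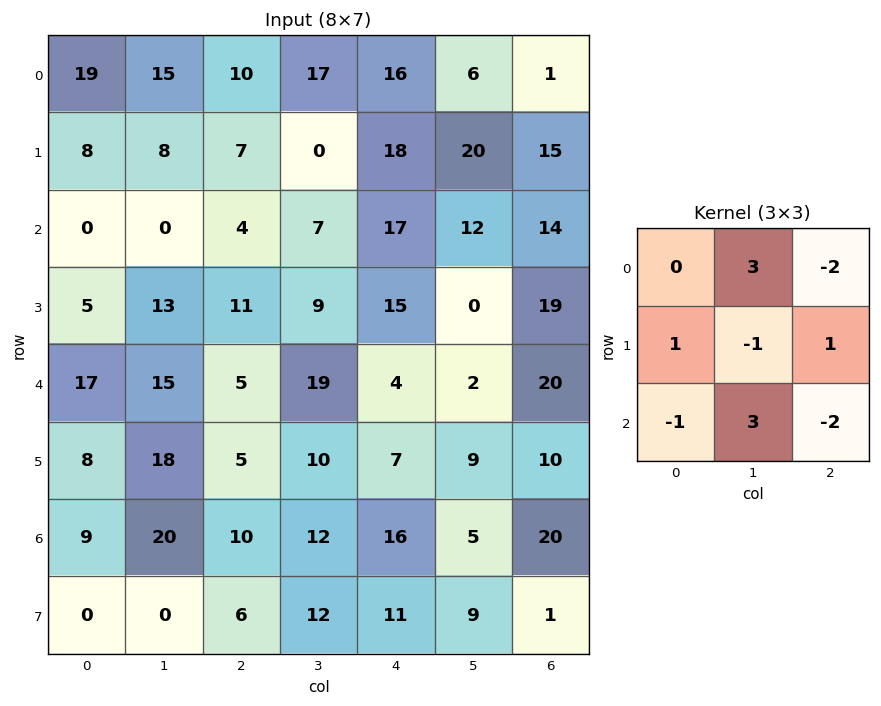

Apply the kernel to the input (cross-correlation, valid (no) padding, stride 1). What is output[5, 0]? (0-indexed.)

31

The receptive field on the input at this output position is [8 18 5 / 9 20 10 / 0 0 6]. Elementwise product with the kernel and sum: 18·3 + 5·-2 + 9·1 + 20·-1 + 10·1 + 0·-1 + 0·3 + 6·-2.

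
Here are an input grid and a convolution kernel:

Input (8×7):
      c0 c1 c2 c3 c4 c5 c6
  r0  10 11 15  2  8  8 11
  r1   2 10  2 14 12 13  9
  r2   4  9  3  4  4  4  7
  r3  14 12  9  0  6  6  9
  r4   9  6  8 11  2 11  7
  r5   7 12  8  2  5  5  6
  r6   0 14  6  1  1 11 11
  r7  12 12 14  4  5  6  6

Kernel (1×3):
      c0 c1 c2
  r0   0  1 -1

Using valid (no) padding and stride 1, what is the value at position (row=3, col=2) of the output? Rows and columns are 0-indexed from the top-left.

-6

The receptive field on the input at this output position is [9 0 6]. Elementwise product with the kernel and sum: 0·1 + 6·-1.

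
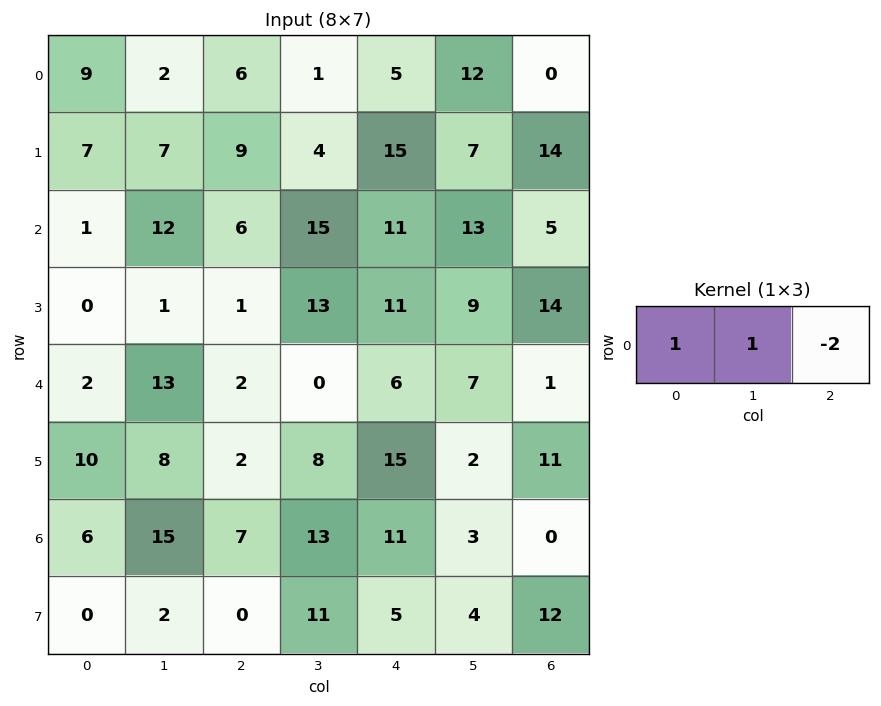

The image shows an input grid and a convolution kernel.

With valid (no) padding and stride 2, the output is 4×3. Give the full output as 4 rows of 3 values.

-1 -3 17
1 -1 14
11 -10 11
7 -2 14

Output[0,0]: The receptive field on the input at this output position is [9 2 6]. Elementwise product with the kernel and sum: 9·1 + 2·1 + 6·-2.
Output[0,1]: The receptive field on the input at this output position is [6 1 5]. Elementwise product with the kernel and sum: 6·1 + 1·1 + 5·-2.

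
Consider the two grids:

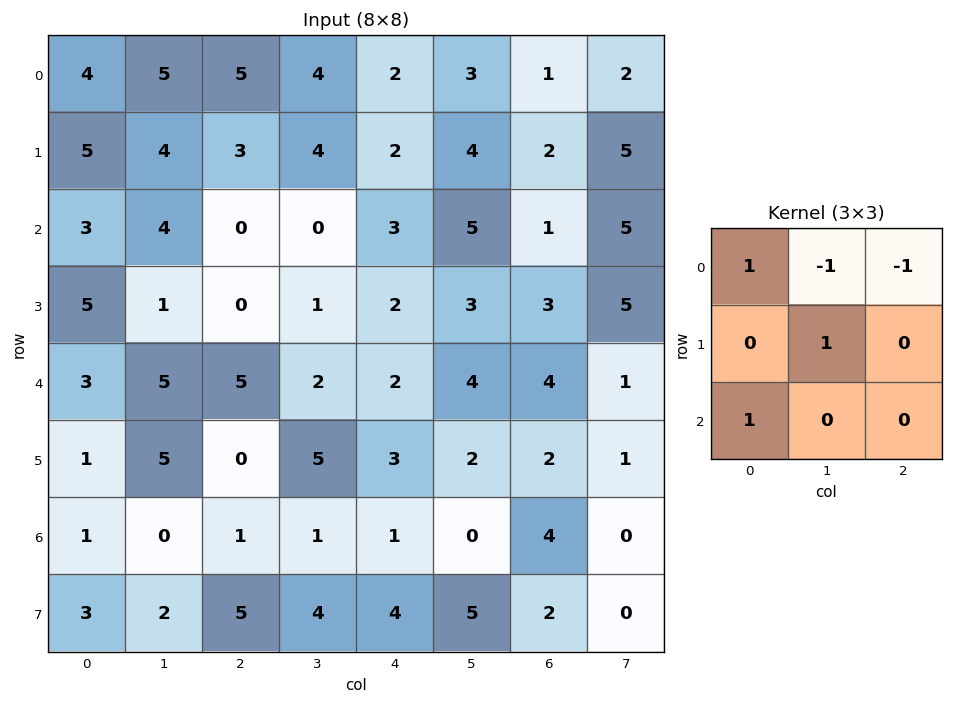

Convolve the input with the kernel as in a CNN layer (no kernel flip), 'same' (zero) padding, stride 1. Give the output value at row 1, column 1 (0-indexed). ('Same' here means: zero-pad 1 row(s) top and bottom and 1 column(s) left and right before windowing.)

The receptive field on the zero-padded input at this output position is [4 5 5 / 5 4 3 / 3 4 0]. Elementwise product with the kernel and sum: 4·1 + 5·-1 + 5·-1 + 4·1 + 3·1.

1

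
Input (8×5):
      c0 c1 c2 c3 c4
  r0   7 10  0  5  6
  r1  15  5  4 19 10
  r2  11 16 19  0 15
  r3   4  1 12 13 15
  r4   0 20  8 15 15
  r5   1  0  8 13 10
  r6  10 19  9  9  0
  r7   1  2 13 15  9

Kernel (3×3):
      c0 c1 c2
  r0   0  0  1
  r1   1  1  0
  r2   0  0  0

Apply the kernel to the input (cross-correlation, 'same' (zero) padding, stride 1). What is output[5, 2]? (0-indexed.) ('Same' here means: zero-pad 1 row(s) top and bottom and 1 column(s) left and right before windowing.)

23

The receptive field on the zero-padded input at this output position is [20 8 15 / 0 8 13 / 19 9 9]. Elementwise product with the kernel and sum: 15·1 + 0·1 + 8·1.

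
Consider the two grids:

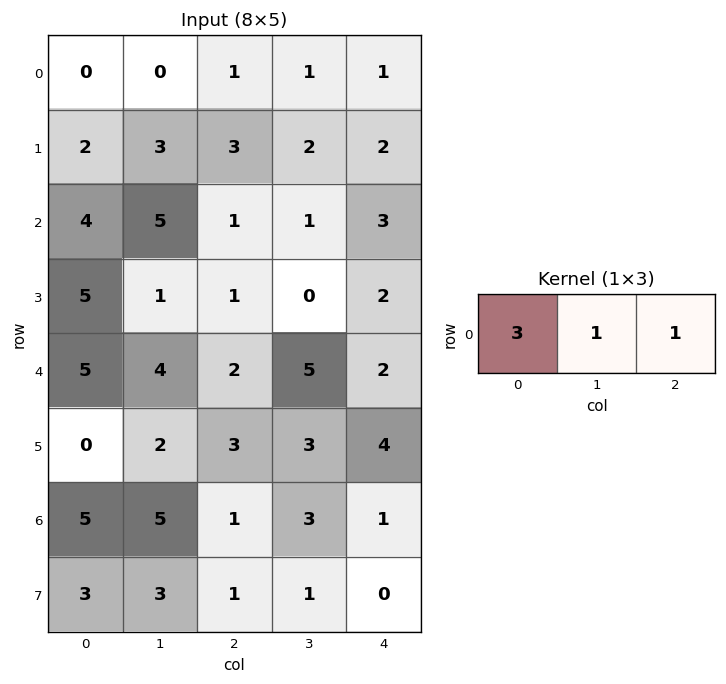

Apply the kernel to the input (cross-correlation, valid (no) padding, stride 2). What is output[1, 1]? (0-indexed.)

The receptive field on the input at this output position is [1 1 3]. Elementwise product with the kernel and sum: 1·3 + 1·1 + 3·1.

7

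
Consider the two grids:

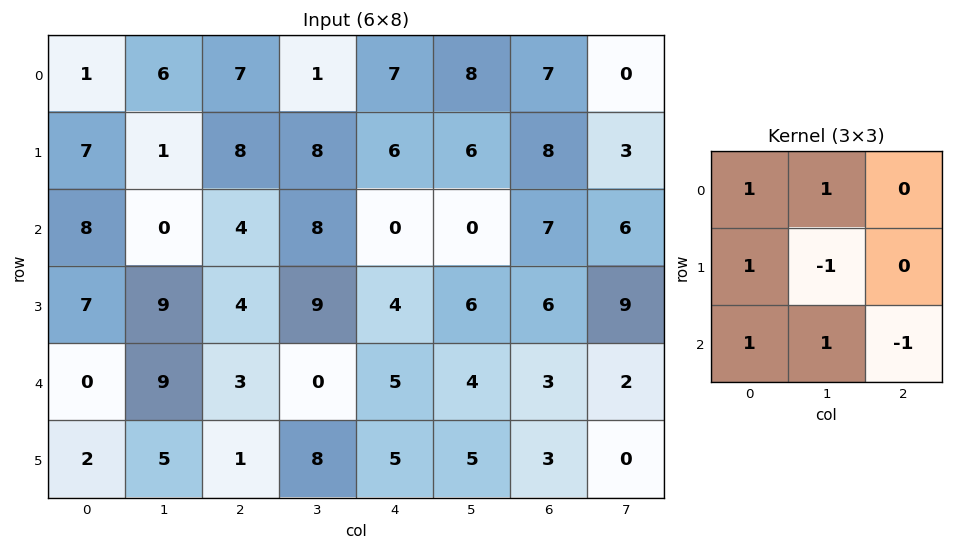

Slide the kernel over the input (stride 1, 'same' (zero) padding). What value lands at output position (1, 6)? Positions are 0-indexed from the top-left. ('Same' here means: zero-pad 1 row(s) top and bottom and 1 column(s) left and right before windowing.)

14

The receptive field on the zero-padded input at this output position is [8 7 0 / 6 8 3 / 0 7 6]. Elementwise product with the kernel and sum: 8·1 + 7·1 + 6·1 + 8·-1 + 0·1 + 7·1 + 6·-1.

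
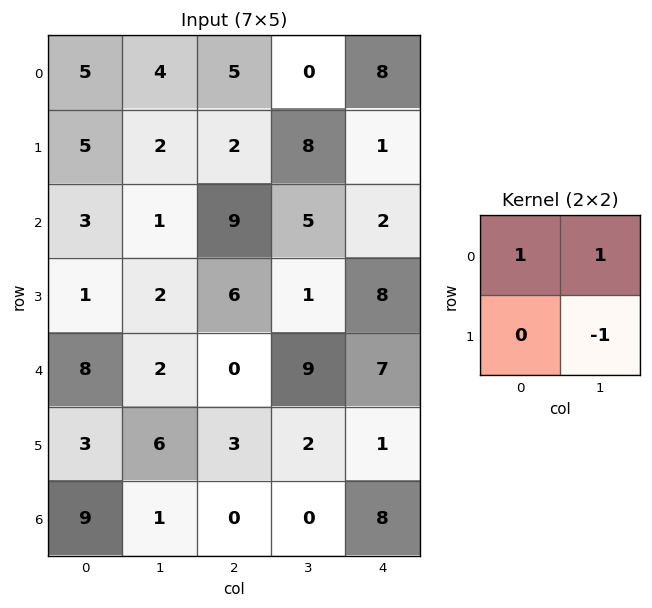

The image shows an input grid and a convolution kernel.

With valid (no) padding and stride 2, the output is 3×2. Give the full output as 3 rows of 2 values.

Output[0,0]: The receptive field on the input at this output position is [5 4 / 5 2]. Elementwise product with the kernel and sum: 5·1 + 4·1 + 2·-1.
Output[0,1]: The receptive field on the input at this output position is [5 0 / 2 8]. Elementwise product with the kernel and sum: 5·1 + 0·1 + 8·-1.

7 -3
2 13
4 7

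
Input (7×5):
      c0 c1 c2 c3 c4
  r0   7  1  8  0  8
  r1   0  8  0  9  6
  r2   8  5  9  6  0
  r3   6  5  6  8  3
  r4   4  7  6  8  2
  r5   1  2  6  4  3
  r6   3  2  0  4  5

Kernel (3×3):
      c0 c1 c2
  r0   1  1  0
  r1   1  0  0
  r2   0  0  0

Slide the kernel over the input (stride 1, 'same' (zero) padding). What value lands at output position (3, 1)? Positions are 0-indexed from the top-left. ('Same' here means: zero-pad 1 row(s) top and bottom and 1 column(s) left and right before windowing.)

19

The receptive field on the zero-padded input at this output position is [8 5 9 / 6 5 6 / 4 7 6]. Elementwise product with the kernel and sum: 8·1 + 5·1 + 6·1.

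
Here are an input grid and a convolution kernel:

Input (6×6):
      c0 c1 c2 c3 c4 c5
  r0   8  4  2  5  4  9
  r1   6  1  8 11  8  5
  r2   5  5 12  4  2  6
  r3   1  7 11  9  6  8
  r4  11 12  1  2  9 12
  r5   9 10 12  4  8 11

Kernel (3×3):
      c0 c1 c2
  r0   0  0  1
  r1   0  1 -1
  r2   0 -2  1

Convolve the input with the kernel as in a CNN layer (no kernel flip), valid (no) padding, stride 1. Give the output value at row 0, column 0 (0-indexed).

The receptive field on the input at this output position is [8 4 2 / 6 1 8 / 5 5 12]. Elementwise product with the kernel and sum: 2·1 + 1·1 + 8·-1 + 5·-2 + 12·1.

-3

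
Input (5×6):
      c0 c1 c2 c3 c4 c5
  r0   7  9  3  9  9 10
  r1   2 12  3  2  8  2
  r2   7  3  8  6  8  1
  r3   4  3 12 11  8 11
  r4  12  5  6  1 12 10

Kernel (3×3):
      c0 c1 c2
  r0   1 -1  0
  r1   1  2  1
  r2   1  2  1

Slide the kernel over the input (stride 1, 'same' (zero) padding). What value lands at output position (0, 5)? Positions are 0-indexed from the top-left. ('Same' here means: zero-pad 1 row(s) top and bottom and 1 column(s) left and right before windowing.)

41

The receptive field on the zero-padded input at this output position is [0 0 0 / 9 10 0 / 8 2 0]. Elementwise product with the kernel and sum: 0·1 + 0·-1 + 9·1 + 10·2 + 0·1 + 8·1 + 2·2 + 0·1.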